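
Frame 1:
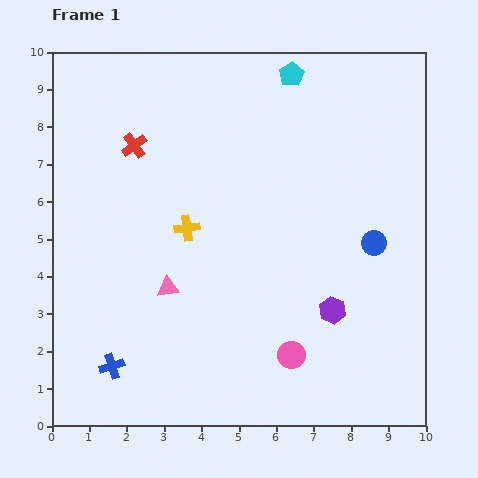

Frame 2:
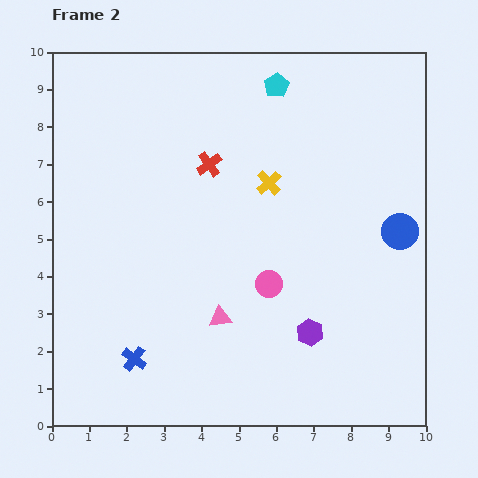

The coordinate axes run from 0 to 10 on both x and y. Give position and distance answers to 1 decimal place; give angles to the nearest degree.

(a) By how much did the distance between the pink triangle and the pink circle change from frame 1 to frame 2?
-2.2

Distance in frame 1: 3.8. Distance in frame 2: 1.6.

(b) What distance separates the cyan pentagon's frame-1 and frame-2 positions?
0.5

The cyan pentagon moved from (6.4, 9.4) to (6.0, 9.1), a distance of √(0.4² + 0.3²) ≈ 0.5.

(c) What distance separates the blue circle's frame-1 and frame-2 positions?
0.8

The blue circle moved from (8.6, 4.9) to (9.3, 5.2), a distance of √(0.7² + 0.3²) ≈ 0.8.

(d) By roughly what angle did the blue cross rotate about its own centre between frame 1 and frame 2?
34° counter-clockwise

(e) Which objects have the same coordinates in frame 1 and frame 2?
none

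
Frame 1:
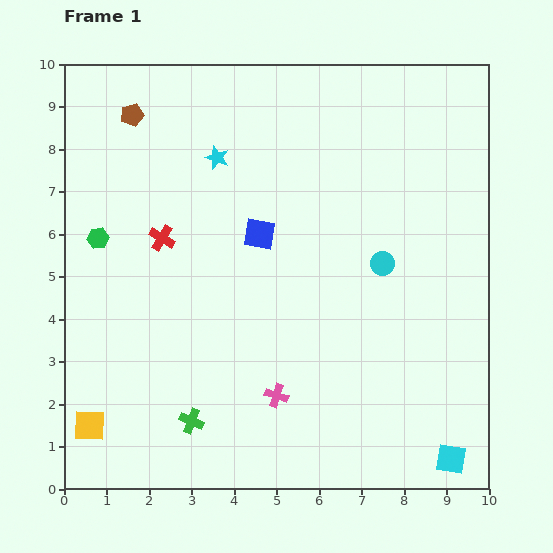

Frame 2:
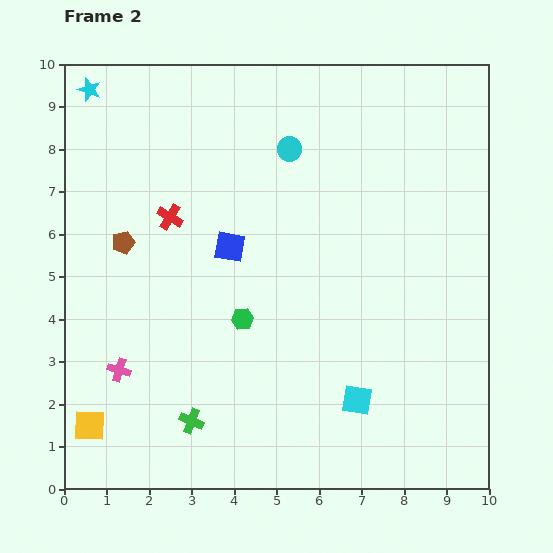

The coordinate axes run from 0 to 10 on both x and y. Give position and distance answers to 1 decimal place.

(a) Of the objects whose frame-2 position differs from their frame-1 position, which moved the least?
the red cross

(moved 0.5)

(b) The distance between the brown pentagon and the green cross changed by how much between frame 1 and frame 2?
-2.8

Distance in frame 1: 7.3. Distance in frame 2: 4.5.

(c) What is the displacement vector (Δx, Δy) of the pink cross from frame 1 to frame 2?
(-3.7, 0.6)

The pink cross was at (5.0, 2.2) in frame 1 and (1.3, 2.8) in frame 2.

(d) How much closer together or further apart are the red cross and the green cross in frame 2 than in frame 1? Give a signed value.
+0.4

Distance in frame 1: 4.4. Distance in frame 2: 4.8.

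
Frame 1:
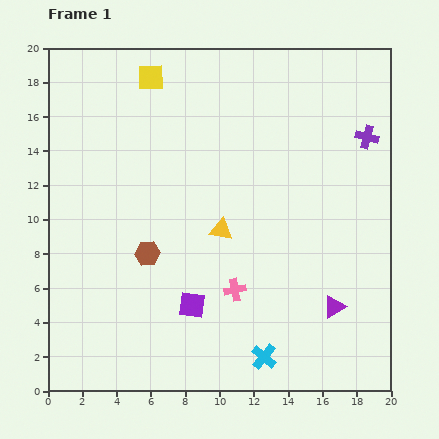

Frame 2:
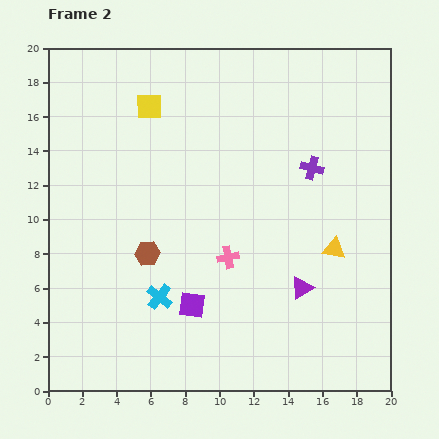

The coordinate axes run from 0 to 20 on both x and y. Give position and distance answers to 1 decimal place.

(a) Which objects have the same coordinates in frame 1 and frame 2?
the purple square, the brown hexagon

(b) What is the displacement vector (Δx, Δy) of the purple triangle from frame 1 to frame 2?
(-1.9, 1.1)

The purple triangle was at (16.7, 4.9) in frame 1 and (14.8, 6.0) in frame 2.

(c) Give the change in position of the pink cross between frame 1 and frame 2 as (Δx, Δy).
(-0.4, 1.9)

The pink cross was at (10.9, 5.9) in frame 1 and (10.5, 7.8) in frame 2.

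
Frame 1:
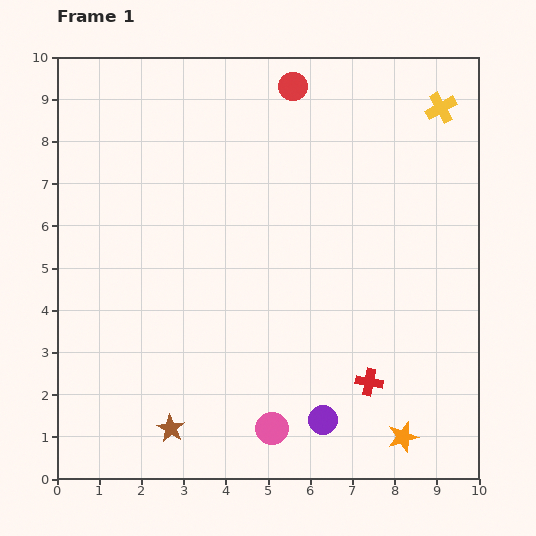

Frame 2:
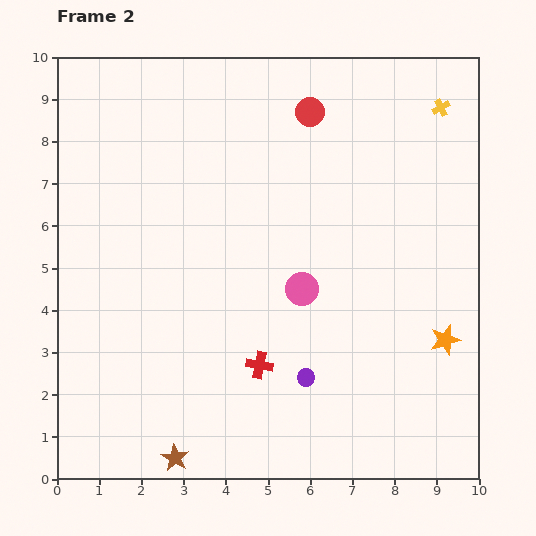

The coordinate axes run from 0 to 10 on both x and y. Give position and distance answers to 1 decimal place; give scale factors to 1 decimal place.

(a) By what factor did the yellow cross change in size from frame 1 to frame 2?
0.6×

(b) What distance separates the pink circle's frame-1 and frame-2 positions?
3.4

The pink circle moved from (5.1, 1.2) to (5.8, 4.5), a distance of √(0.7² + 3.3²) ≈ 3.4.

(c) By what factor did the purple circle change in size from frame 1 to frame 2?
0.6×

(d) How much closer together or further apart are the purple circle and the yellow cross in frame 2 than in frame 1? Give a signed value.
-0.7

Distance in frame 1: 7.9. Distance in frame 2: 7.2.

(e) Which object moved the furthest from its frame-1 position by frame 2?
the pink circle

(moved 3.4; next 2.6)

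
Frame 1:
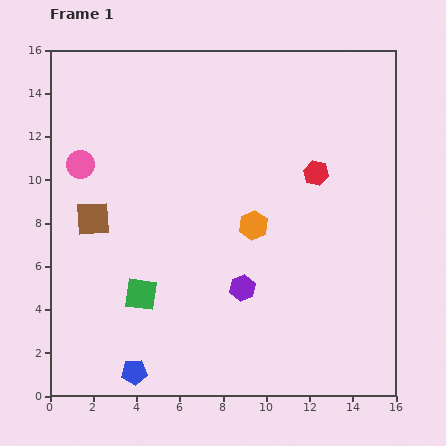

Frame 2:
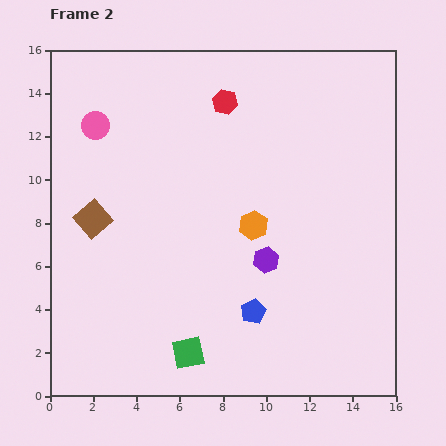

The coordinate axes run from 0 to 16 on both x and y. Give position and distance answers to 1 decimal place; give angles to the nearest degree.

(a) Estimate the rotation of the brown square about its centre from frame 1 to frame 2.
38° counter-clockwise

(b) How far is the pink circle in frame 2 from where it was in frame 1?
1.9

The pink circle moved from (1.4, 10.7) to (2.1, 12.5), a distance of √(0.7² + 1.8²) ≈ 1.9.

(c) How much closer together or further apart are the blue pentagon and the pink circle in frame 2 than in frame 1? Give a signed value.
+1.4

Distance in frame 1: 9.9. Distance in frame 2: 11.3.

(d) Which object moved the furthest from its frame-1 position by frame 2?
the blue pentagon

(moved 6.2; next 5.3)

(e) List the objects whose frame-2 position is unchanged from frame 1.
the brown square, the orange hexagon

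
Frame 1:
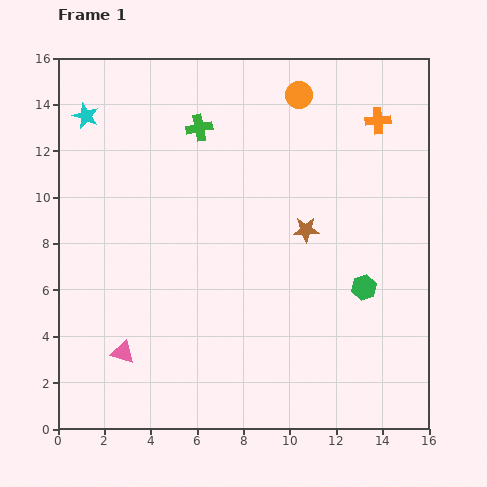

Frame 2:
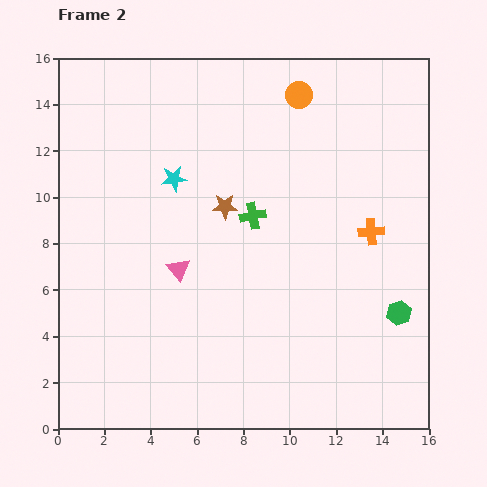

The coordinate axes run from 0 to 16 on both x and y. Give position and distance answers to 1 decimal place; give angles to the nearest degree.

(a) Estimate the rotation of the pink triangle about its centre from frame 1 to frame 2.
34° clockwise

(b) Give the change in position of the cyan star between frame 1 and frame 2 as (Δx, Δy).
(3.8, -2.7)

The cyan star was at (1.2, 13.5) in frame 1 and (5.0, 10.8) in frame 2.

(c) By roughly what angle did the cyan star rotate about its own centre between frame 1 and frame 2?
31° counter-clockwise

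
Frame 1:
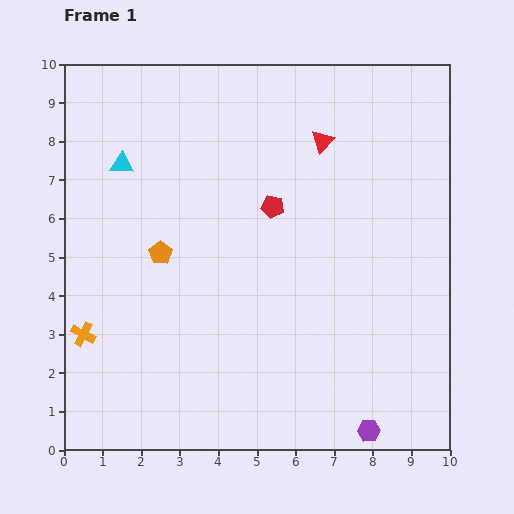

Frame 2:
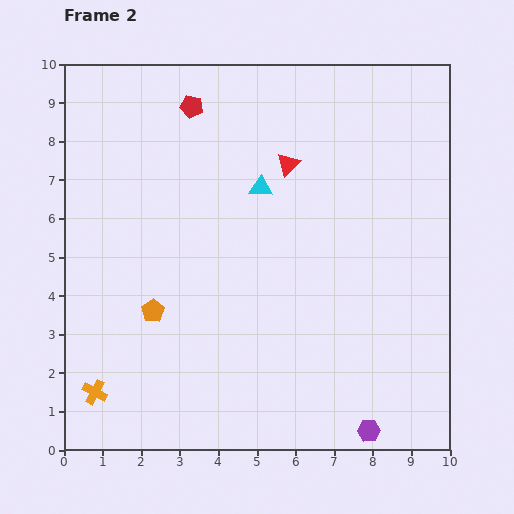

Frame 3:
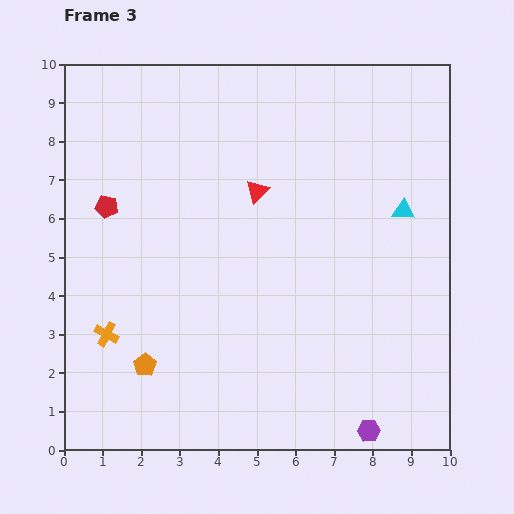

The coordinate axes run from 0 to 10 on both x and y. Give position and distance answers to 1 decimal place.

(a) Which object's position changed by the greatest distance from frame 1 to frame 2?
the cyan triangle

(moved 3.6; next 3.3)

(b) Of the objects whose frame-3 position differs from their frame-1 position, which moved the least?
the orange cross

(moved 0.6)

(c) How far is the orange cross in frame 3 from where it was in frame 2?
1.5

The orange cross moved from (0.8, 1.5) to (1.1, 3.0), a distance of √(0.3² + 1.5²) ≈ 1.5.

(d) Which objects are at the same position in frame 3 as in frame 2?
the purple hexagon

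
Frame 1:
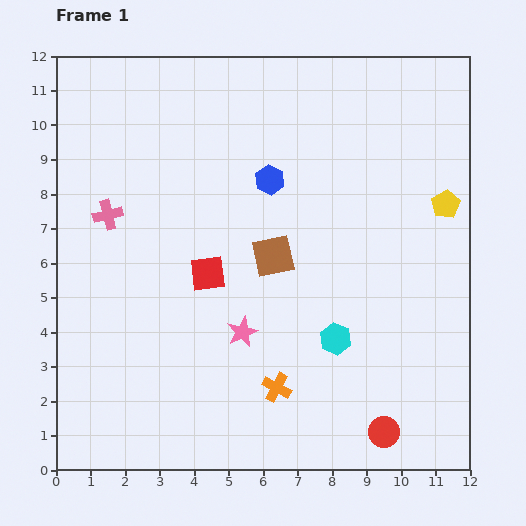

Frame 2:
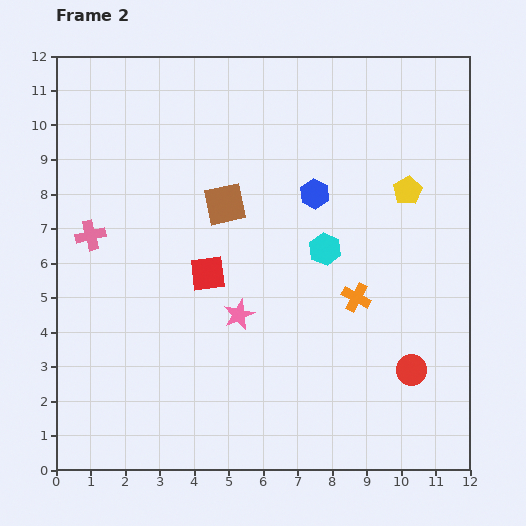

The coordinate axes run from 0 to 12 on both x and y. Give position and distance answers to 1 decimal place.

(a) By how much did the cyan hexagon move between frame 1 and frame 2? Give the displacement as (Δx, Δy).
(-0.3, 2.6)

The cyan hexagon was at (8.1, 3.8) in frame 1 and (7.8, 6.4) in frame 2.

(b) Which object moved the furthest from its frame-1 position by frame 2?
the orange cross

(moved 3.5; next 2.6)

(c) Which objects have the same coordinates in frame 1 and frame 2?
the red square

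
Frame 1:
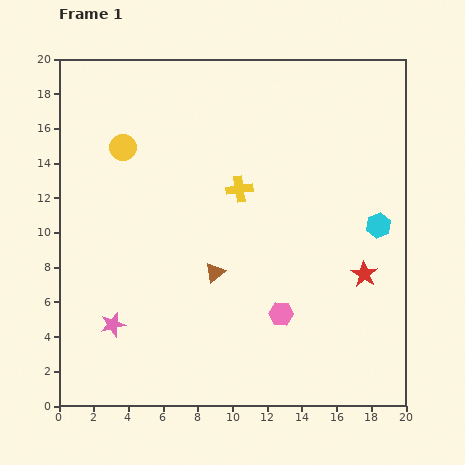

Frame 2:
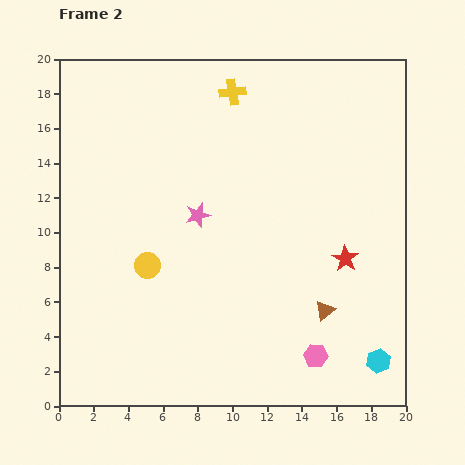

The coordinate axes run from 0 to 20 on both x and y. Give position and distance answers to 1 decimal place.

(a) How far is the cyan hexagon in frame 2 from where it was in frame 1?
7.8

The cyan hexagon moved from (18.4, 10.4) to (18.4, 2.6), a distance of √(0.0² + 7.8²) ≈ 7.8.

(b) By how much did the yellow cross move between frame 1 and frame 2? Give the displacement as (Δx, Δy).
(-0.4, 5.6)

The yellow cross was at (10.4, 12.5) in frame 1 and (10.0, 18.1) in frame 2.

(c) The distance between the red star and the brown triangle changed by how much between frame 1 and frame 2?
-5.4

Distance in frame 1: 8.6. Distance in frame 2: 3.2.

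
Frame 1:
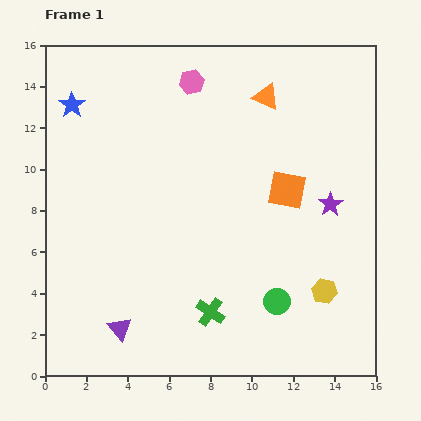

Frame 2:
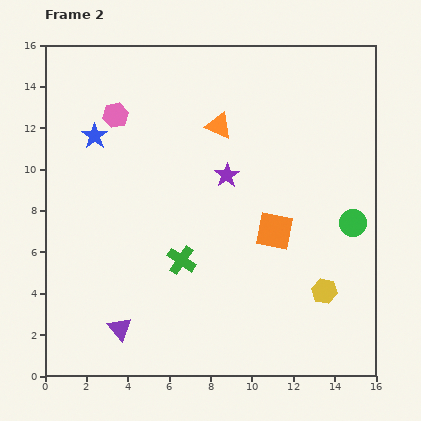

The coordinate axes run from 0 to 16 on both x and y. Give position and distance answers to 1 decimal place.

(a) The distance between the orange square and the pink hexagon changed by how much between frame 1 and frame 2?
+2.6

Distance in frame 1: 6.9. Distance in frame 2: 9.5.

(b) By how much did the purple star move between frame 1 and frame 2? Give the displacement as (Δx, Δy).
(-5.0, 1.4)

The purple star was at (13.8, 8.3) in frame 1 and (8.8, 9.7) in frame 2.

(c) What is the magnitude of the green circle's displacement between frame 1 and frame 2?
5.3

The green circle moved from (11.2, 3.6) to (14.9, 7.4), a distance of √(3.7² + 3.8²) ≈ 5.3.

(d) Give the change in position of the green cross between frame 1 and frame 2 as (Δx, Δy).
(-1.4, 2.5)

The green cross was at (8.0, 3.1) in frame 1 and (6.6, 5.6) in frame 2.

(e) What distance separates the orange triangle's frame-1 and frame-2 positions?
2.7

The orange triangle moved from (10.7, 13.5) to (8.4, 12.1), a distance of √(2.3² + 1.4²) ≈ 2.7.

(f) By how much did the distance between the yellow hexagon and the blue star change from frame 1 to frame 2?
-1.8

Distance in frame 1: 15.2. Distance in frame 2: 13.4.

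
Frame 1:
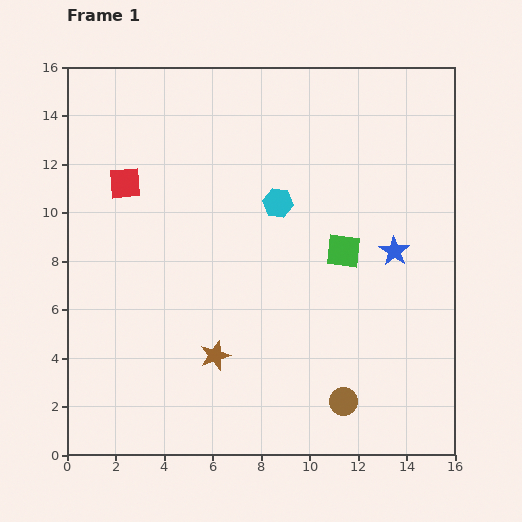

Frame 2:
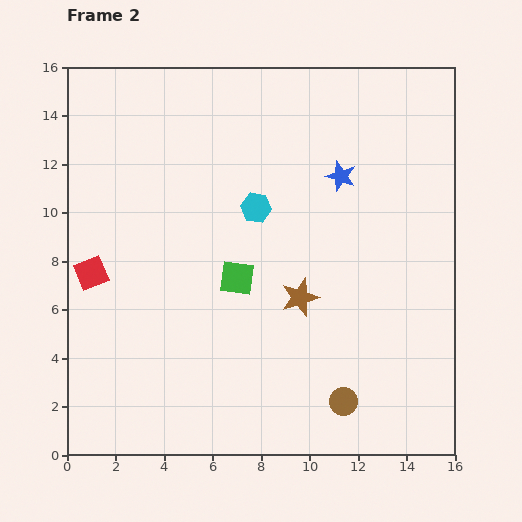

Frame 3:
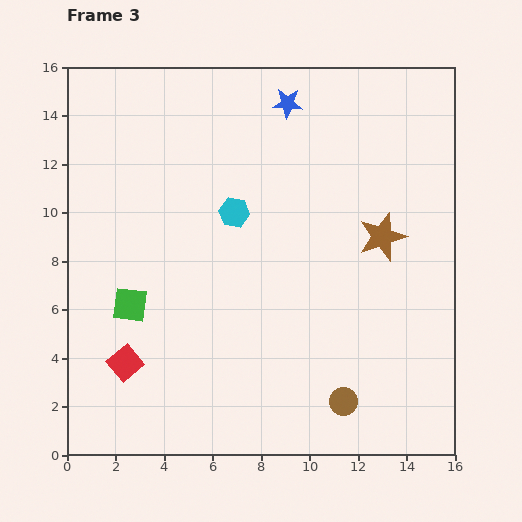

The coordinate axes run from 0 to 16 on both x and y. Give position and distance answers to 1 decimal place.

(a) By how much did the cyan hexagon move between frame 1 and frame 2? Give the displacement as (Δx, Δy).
(-0.9, -0.2)

The cyan hexagon was at (8.7, 10.4) in frame 1 and (7.8, 10.2) in frame 2.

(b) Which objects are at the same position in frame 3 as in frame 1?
the brown circle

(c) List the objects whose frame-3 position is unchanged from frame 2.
the brown circle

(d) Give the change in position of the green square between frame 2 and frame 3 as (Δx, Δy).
(-4.4, -1.1)

The green square was at (7.0, 7.3) in frame 2 and (2.6, 6.2) in frame 3.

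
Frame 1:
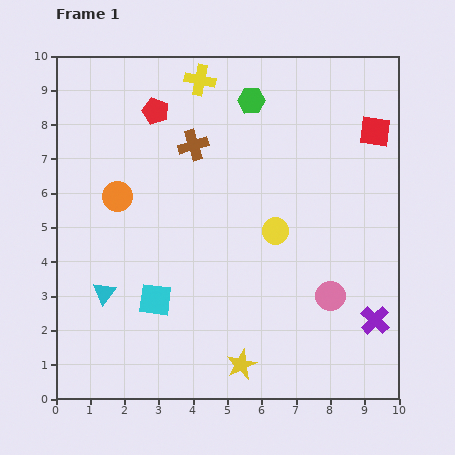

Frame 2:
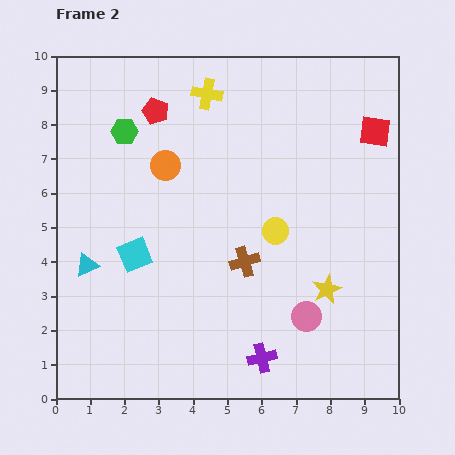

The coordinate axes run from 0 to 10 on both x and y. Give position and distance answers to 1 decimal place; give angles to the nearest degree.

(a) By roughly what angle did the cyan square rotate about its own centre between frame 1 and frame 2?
30° counter-clockwise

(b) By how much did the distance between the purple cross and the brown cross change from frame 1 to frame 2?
-4.6

Distance in frame 1: 7.4. Distance in frame 2: 2.8.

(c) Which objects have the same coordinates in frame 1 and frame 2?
the yellow circle, the red pentagon, the red square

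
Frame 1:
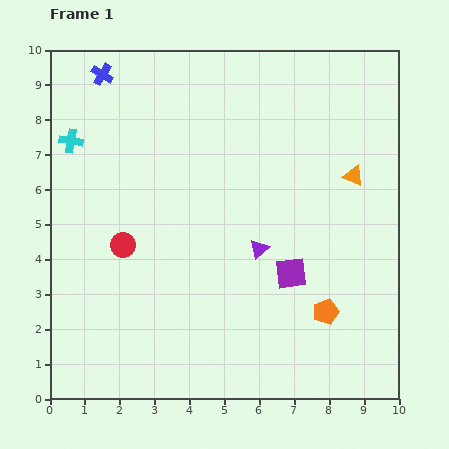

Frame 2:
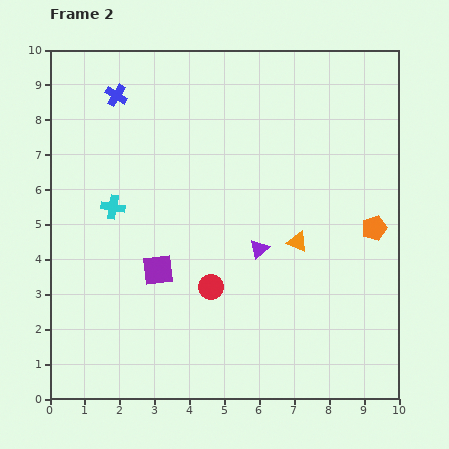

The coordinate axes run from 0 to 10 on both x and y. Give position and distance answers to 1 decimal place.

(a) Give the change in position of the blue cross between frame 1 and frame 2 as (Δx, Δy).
(0.4, -0.6)

The blue cross was at (1.5, 9.3) in frame 1 and (1.9, 8.7) in frame 2.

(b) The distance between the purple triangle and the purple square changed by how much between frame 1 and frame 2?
+1.9

Distance in frame 1: 1.1. Distance in frame 2: 3.0.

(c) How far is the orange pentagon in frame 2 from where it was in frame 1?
2.8

The orange pentagon moved from (7.9, 2.5) to (9.3, 4.9), a distance of √(1.4² + 2.4²) ≈ 2.8.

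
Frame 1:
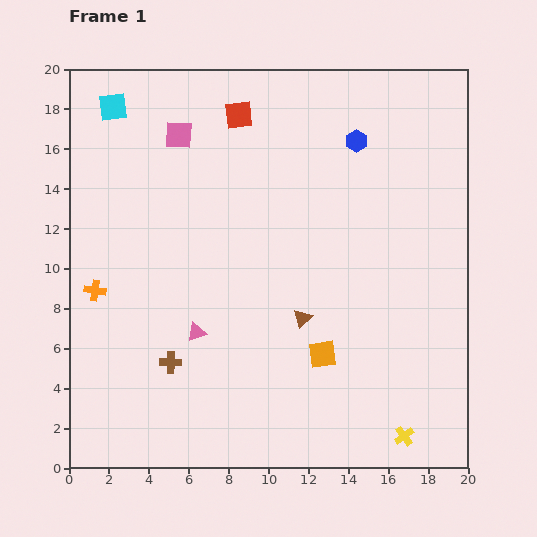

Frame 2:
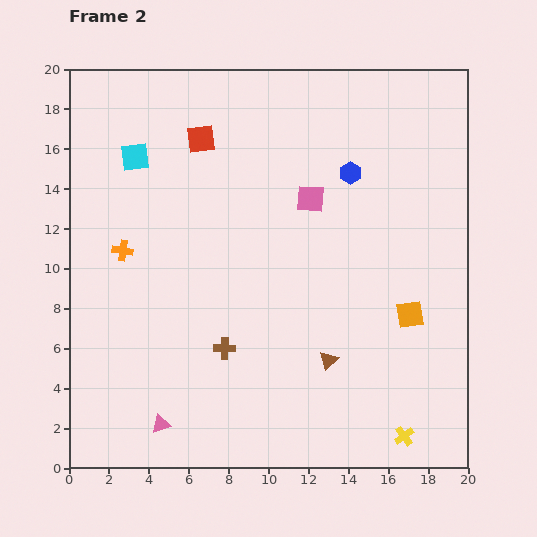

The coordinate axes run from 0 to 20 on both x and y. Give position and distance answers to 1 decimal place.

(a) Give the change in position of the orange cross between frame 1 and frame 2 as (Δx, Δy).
(1.4, 2.0)

The orange cross was at (1.3, 8.9) in frame 1 and (2.7, 10.9) in frame 2.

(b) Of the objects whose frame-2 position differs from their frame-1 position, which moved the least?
the blue hexagon

(moved 1.6)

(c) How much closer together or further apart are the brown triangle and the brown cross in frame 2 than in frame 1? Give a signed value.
-1.8

Distance in frame 1: 7.0. Distance in frame 2: 5.2.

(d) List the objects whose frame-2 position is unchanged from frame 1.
the yellow cross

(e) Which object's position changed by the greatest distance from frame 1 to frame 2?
the pink square

(moved 7.3; next 4.9)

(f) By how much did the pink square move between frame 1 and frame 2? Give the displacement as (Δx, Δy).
(6.6, -3.2)

The pink square was at (5.5, 16.7) in frame 1 and (12.1, 13.5) in frame 2.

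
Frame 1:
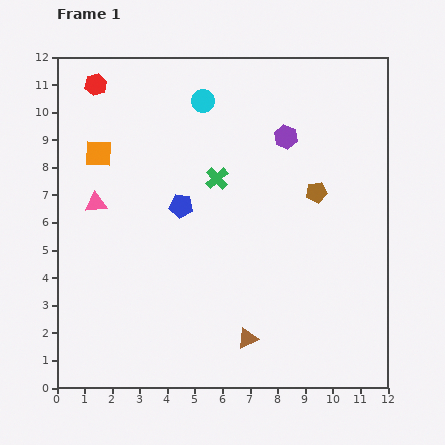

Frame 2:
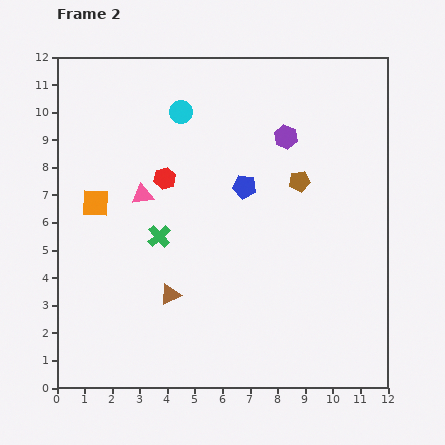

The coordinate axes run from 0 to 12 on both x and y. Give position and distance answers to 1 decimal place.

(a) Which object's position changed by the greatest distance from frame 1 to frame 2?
the red hexagon

(moved 4.2; next 3.2)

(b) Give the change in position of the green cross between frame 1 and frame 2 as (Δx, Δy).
(-2.1, -2.1)

The green cross was at (5.8, 7.6) in frame 1 and (3.7, 5.5) in frame 2.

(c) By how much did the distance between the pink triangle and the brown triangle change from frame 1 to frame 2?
-3.7

Distance in frame 1: 7.4. Distance in frame 2: 3.7.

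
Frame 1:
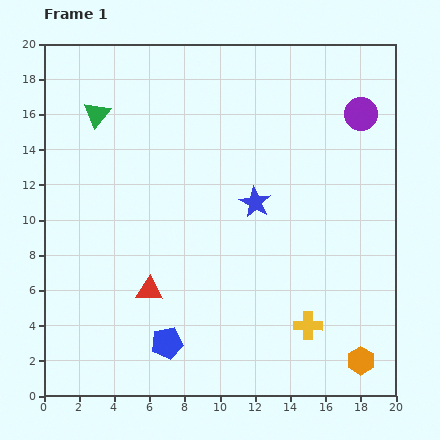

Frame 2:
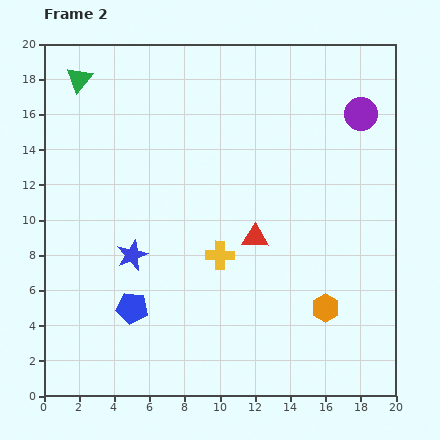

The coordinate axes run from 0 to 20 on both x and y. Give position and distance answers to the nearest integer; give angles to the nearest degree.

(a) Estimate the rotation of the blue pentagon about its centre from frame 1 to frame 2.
18° clockwise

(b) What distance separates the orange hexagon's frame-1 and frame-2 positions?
4

The orange hexagon moved from (18, 2) to (16, 5), a distance of √(2² + 3²) ≈ 4.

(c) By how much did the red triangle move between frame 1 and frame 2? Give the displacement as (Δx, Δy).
(6, 3)

The red triangle was at (6, 6) in frame 1 and (12, 9) in frame 2.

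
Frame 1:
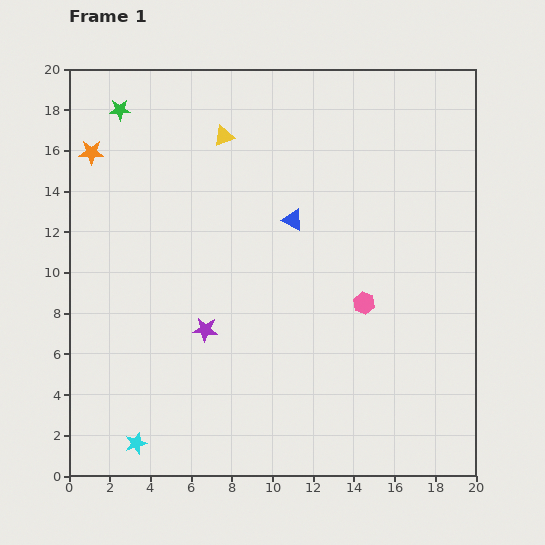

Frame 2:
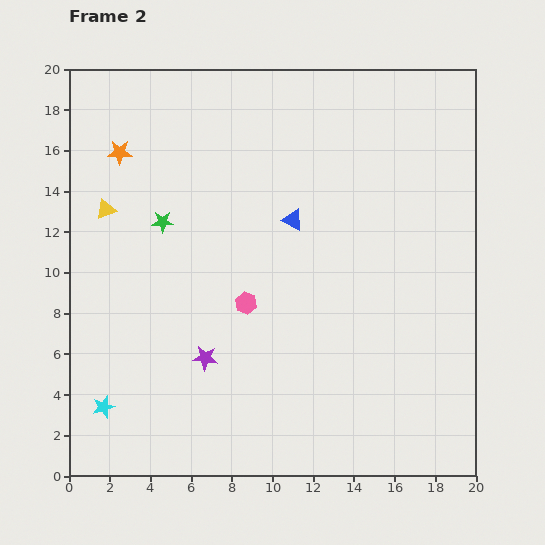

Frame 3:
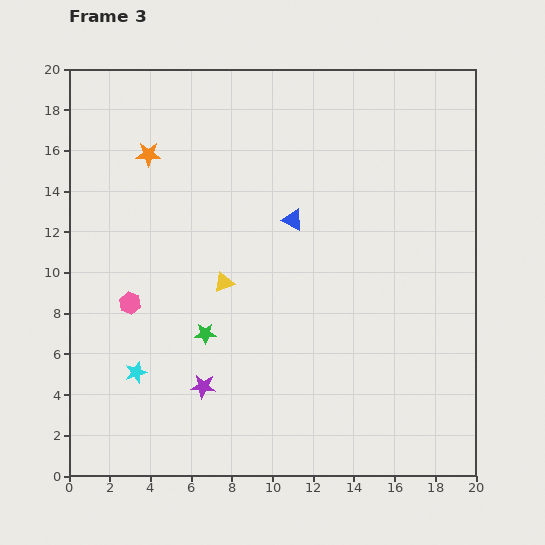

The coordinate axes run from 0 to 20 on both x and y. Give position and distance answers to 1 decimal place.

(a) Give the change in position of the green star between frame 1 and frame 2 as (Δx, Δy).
(2.1, -5.5)

The green star was at (2.5, 18.0) in frame 1 and (4.6, 12.5) in frame 2.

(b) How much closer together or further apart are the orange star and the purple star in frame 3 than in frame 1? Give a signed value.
+1.4

Distance in frame 1: 10.3. Distance in frame 3: 11.7.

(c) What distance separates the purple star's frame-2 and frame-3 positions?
1.4

The purple star moved from (6.7, 5.8) to (6.6, 4.4), a distance of √(0.1² + 1.4²) ≈ 1.4.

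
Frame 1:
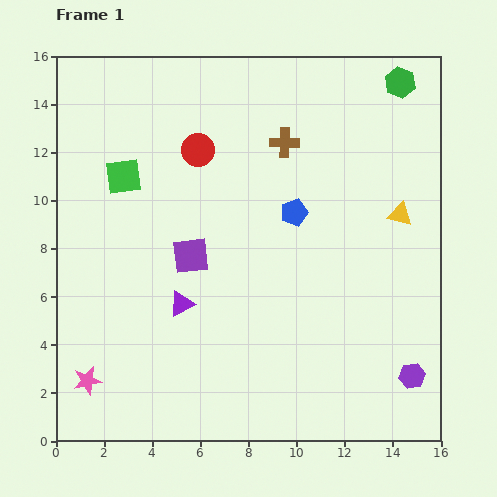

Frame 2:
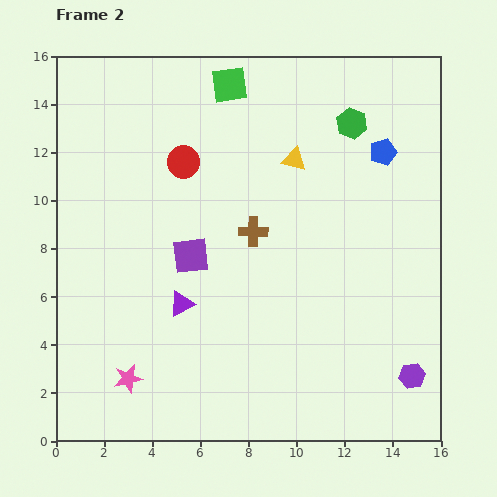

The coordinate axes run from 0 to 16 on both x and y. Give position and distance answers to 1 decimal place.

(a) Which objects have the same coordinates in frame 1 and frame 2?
the purple square, the purple triangle, the purple hexagon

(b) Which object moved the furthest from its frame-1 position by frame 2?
the green square

(moved 5.8; next 5.0)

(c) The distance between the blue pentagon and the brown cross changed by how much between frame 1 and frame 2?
+3.4

Distance in frame 1: 2.9. Distance in frame 2: 6.3.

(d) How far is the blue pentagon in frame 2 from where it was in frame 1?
4.5

The blue pentagon moved from (9.9, 9.5) to (13.6, 12.0), a distance of √(3.7² + 2.5²) ≈ 4.5.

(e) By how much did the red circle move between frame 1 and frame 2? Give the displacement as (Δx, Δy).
(-0.6, -0.5)

The red circle was at (5.9, 12.1) in frame 1 and (5.3, 11.6) in frame 2.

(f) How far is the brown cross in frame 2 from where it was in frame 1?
3.9

The brown cross moved from (9.5, 12.4) to (8.2, 8.7), a distance of √(1.3² + 3.7²) ≈ 3.9.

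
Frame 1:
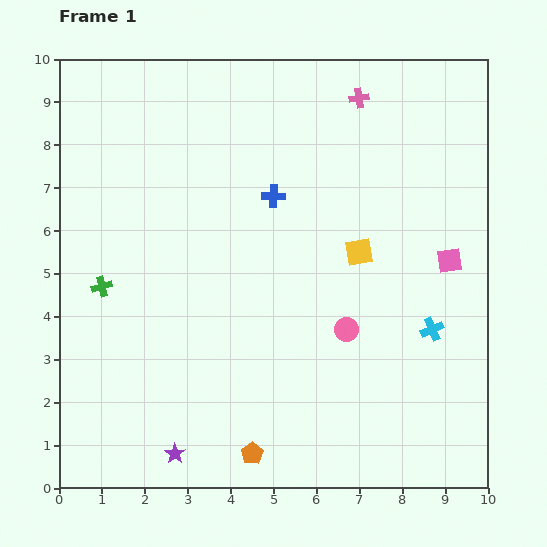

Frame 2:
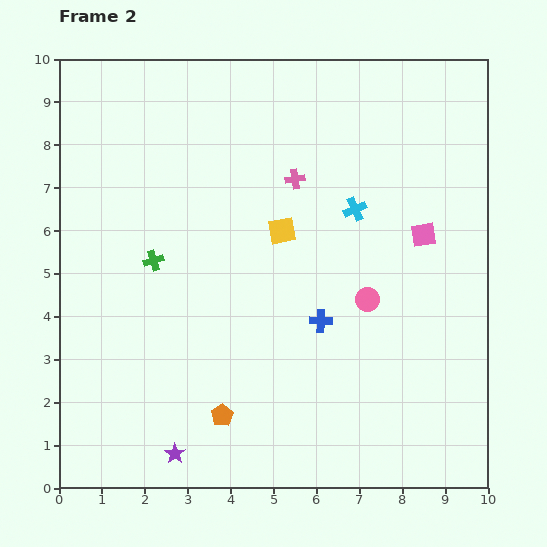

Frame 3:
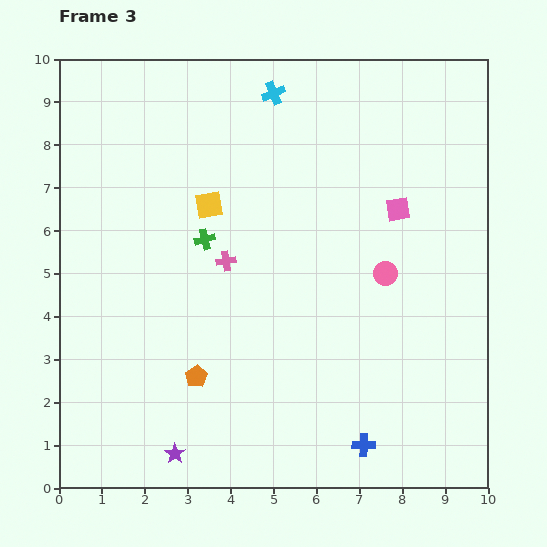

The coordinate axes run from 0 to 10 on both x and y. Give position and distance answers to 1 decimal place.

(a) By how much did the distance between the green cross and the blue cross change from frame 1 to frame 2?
-0.4

Distance in frame 1: 4.5. Distance in frame 2: 4.1.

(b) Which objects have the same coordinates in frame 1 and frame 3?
the purple star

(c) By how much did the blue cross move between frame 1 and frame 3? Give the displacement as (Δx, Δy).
(2.1, -5.8)

The blue cross was at (5.0, 6.8) in frame 1 and (7.1, 1.0) in frame 3.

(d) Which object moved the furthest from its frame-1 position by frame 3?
the cyan cross

(moved 6.6; next 6.2)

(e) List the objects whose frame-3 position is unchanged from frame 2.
the purple star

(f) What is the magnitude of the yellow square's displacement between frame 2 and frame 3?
1.8

The yellow square moved from (5.2, 6.0) to (3.5, 6.6), a distance of √(1.7² + 0.6²) ≈ 1.8.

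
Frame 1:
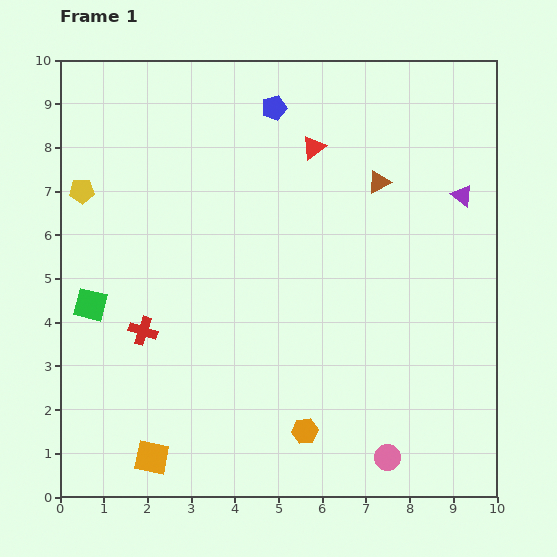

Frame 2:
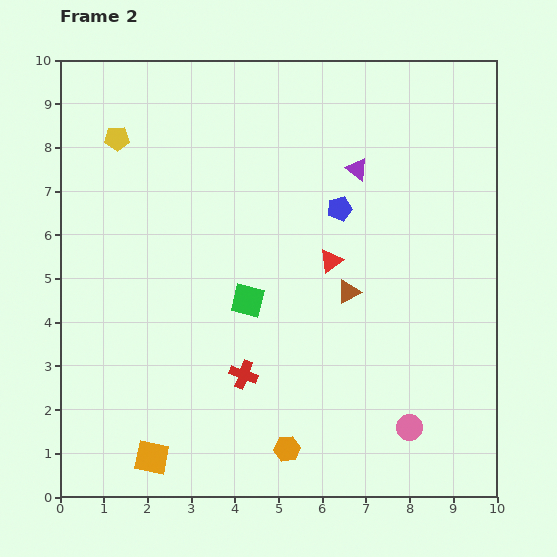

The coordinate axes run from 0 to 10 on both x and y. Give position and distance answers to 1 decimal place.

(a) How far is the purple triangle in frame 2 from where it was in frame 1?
2.5

The purple triangle moved from (9.2, 6.9) to (6.8, 7.5), a distance of √(2.4² + 0.6²) ≈ 2.5.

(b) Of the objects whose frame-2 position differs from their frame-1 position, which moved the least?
the orange hexagon

(moved 0.6)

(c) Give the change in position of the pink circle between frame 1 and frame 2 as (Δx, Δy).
(0.5, 0.7)

The pink circle was at (7.5, 0.9) in frame 1 and (8.0, 1.6) in frame 2.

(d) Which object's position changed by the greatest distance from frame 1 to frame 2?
the green square

(moved 3.6; next 2.7)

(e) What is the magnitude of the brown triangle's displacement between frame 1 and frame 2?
2.6

The brown triangle moved from (7.3, 7.2) to (6.6, 4.7), a distance of √(0.7² + 2.5²) ≈ 2.6.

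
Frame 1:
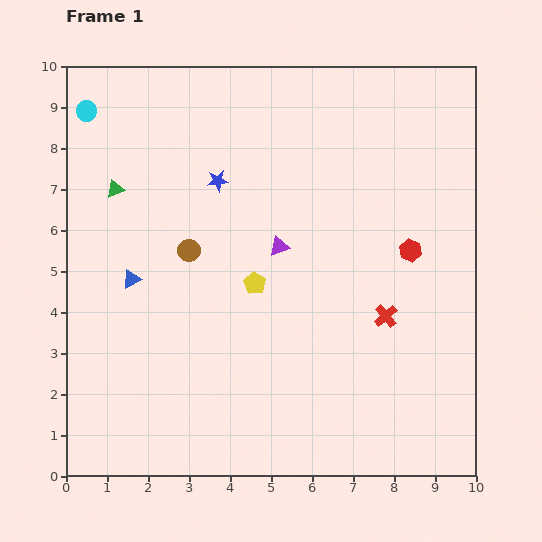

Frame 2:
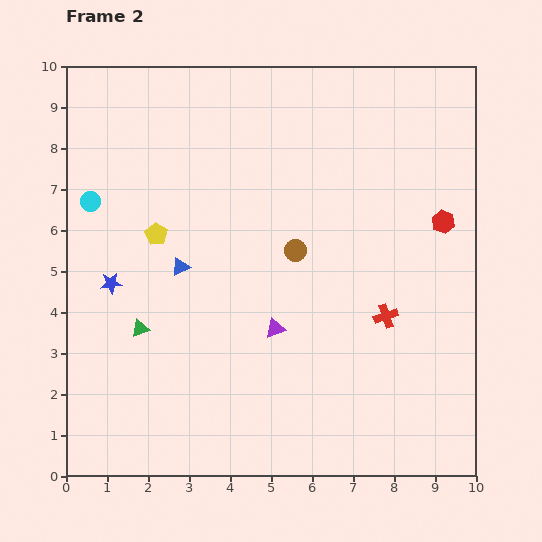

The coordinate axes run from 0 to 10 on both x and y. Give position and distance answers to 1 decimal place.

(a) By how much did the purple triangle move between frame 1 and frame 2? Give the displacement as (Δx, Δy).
(-0.1, -2.0)

The purple triangle was at (5.2, 5.6) in frame 1 and (5.1, 3.6) in frame 2.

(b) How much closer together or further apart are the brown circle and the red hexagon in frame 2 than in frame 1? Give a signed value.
-1.7

Distance in frame 1: 5.4. Distance in frame 2: 3.7.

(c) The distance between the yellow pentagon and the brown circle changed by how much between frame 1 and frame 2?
+1.6

Distance in frame 1: 1.8. Distance in frame 2: 3.4.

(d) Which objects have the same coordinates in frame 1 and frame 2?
the red cross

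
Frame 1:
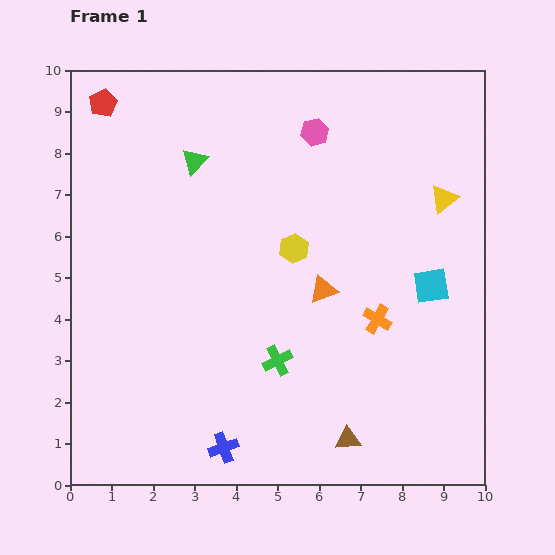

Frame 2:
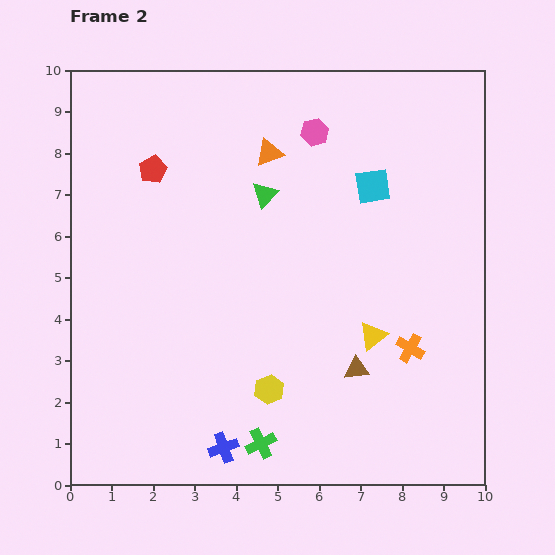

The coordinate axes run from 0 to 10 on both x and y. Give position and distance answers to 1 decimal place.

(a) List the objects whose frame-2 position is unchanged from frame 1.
the blue cross, the pink hexagon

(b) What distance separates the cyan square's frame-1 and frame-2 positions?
2.8

The cyan square moved from (8.7, 4.8) to (7.3, 7.2), a distance of √(1.4² + 2.4²) ≈ 2.8.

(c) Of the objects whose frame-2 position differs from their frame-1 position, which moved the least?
the orange cross

(moved 1.1)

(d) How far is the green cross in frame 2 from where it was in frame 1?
2.0

The green cross moved from (5.0, 3.0) to (4.6, 1.0), a distance of √(0.4² + 2.0²) ≈ 2.0.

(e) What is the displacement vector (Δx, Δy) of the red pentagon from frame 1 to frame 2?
(1.2, -1.6)

The red pentagon was at (0.8, 9.2) in frame 1 and (2.0, 7.6) in frame 2.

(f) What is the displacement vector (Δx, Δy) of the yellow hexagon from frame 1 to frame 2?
(-0.6, -3.4)

The yellow hexagon was at (5.4, 5.7) in frame 1 and (4.8, 2.3) in frame 2.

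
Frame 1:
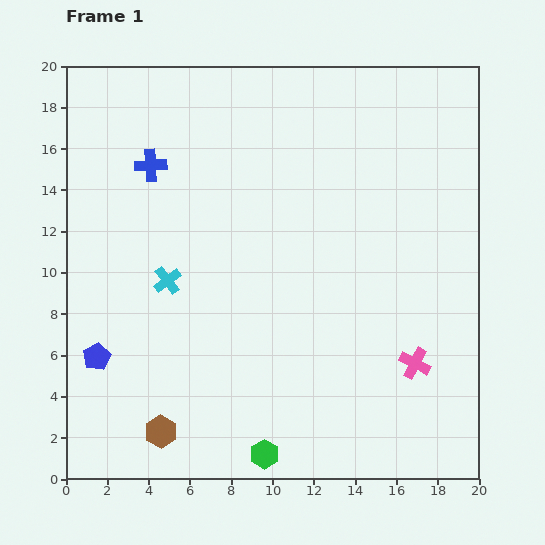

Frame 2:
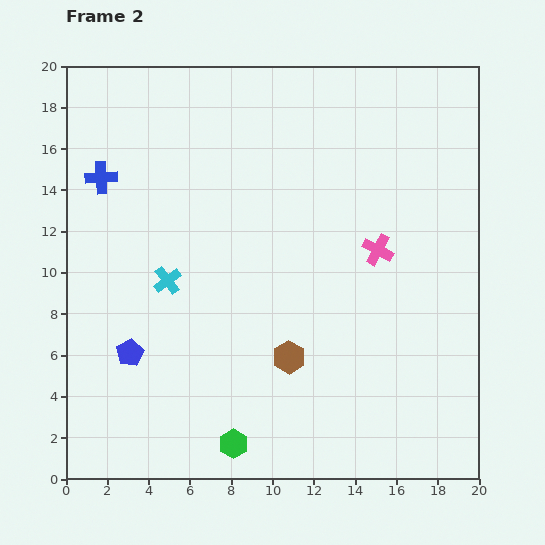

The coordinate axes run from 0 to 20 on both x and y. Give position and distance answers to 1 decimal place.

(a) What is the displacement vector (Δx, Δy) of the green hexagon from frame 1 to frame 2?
(-1.5, 0.5)

The green hexagon was at (9.6, 1.2) in frame 1 and (8.1, 1.7) in frame 2.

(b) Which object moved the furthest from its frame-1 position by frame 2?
the brown hexagon

(moved 7.2; next 5.8)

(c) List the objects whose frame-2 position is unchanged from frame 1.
the cyan cross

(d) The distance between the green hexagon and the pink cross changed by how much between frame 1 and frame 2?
+3.2

Distance in frame 1: 8.5. Distance in frame 2: 11.7.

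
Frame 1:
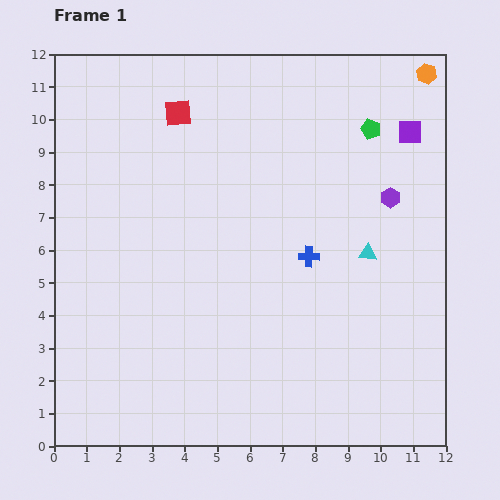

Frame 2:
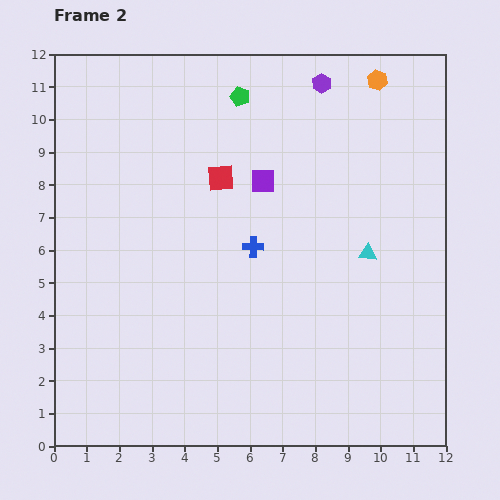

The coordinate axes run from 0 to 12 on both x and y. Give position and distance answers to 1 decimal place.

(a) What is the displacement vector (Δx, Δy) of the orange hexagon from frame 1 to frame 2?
(-1.5, -0.2)

The orange hexagon was at (11.4, 11.4) in frame 1 and (9.9, 11.2) in frame 2.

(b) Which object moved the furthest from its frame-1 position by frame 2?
the purple square

(moved 4.7; next 4.1)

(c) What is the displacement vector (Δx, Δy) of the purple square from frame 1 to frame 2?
(-4.5, -1.5)

The purple square was at (10.9, 9.6) in frame 1 and (6.4, 8.1) in frame 2.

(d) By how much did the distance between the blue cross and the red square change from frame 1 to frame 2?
-3.6

Distance in frame 1: 5.9. Distance in frame 2: 2.3.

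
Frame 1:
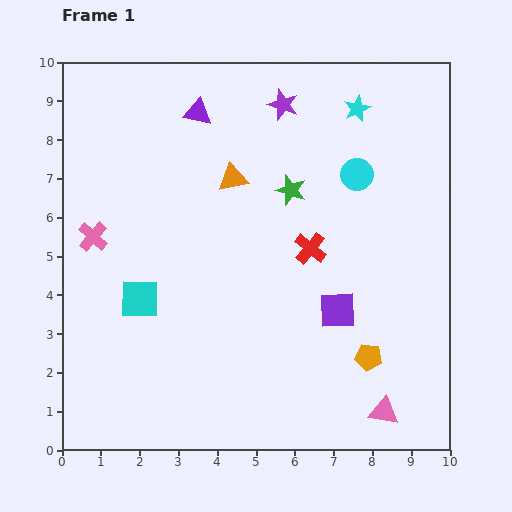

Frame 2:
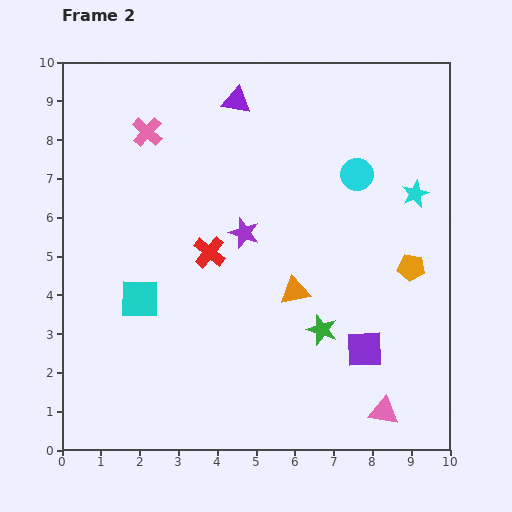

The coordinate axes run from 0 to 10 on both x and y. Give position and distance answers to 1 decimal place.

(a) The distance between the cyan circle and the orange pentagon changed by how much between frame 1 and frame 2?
-1.9

Distance in frame 1: 4.7. Distance in frame 2: 2.8.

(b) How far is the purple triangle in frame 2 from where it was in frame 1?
1.0

The purple triangle moved from (3.5, 8.7) to (4.5, 9.0), a distance of √(1.0² + 0.3²) ≈ 1.0.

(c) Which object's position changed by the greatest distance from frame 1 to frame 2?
the green star

(moved 3.7; next 3.4)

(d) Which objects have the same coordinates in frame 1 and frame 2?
the cyan square, the pink triangle, the cyan circle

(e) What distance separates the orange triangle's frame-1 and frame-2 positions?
3.3

The orange triangle moved from (4.4, 7.0) to (6.0, 4.1), a distance of √(1.6² + 2.9²) ≈ 3.3.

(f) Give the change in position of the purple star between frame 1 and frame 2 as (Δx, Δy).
(-1.0, -3.3)

The purple star was at (5.7, 8.9) in frame 1 and (4.7, 5.6) in frame 2.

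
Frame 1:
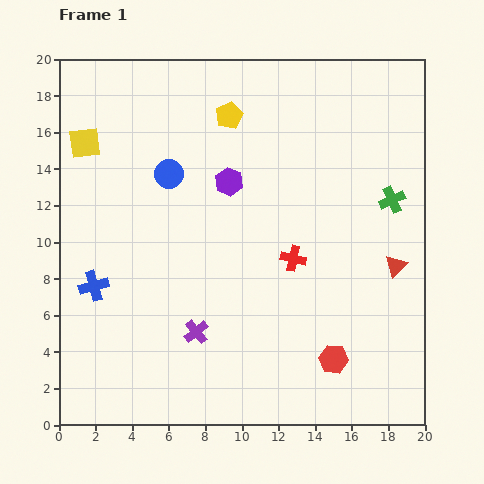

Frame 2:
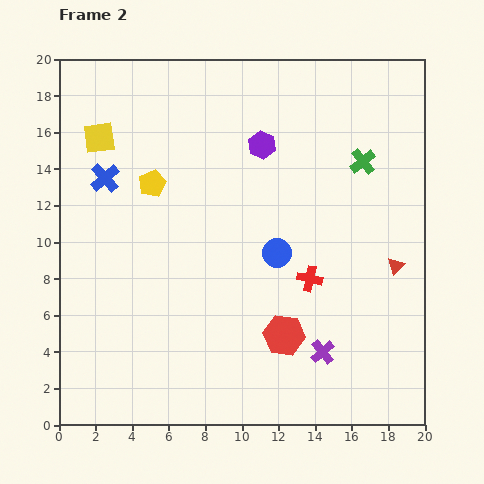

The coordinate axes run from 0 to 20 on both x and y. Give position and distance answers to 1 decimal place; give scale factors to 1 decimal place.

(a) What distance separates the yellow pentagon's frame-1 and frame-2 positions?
5.6

The yellow pentagon moved from (9.3, 16.9) to (5.1, 13.2), a distance of √(4.2² + 3.7²) ≈ 5.6.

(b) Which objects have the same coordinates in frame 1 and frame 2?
the red triangle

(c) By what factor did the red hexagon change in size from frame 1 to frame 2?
1.4×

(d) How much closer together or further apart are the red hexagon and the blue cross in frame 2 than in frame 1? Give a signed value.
-0.7

Distance in frame 1: 13.7. Distance in frame 2: 13.0.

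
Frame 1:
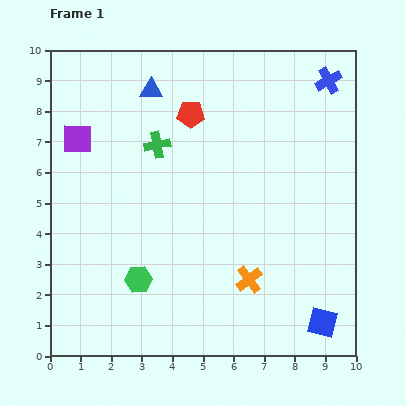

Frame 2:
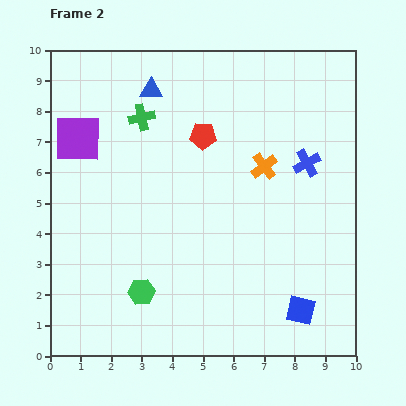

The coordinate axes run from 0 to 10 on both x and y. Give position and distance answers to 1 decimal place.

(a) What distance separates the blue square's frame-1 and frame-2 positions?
0.8

The blue square moved from (8.9, 1.1) to (8.2, 1.5), a distance of √(0.7² + 0.4²) ≈ 0.8.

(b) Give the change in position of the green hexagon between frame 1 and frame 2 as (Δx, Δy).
(0.1, -0.4)

The green hexagon was at (2.9, 2.5) in frame 1 and (3.0, 2.1) in frame 2.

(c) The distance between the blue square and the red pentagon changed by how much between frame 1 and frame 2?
-1.5

Distance in frame 1: 8.0. Distance in frame 2: 6.5.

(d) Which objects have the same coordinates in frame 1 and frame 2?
the purple square, the blue triangle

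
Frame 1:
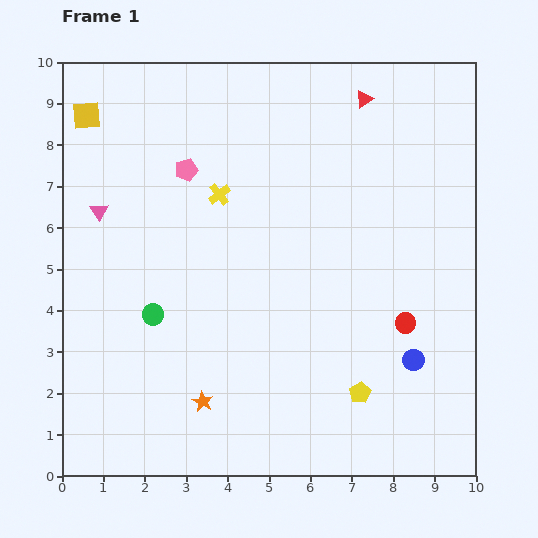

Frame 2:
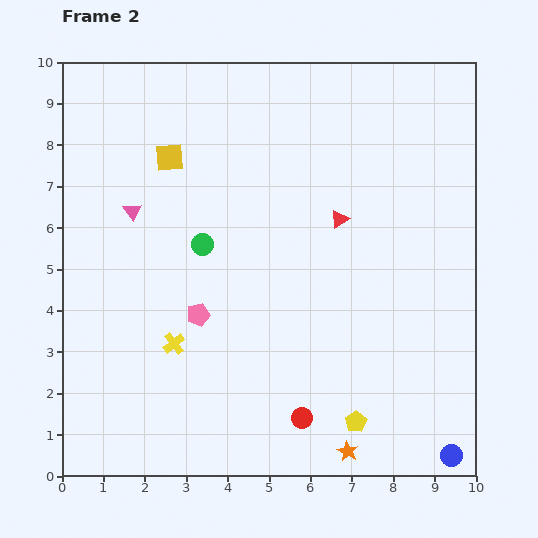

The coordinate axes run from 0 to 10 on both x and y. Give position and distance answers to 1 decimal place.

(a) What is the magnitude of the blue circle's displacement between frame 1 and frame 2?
2.5

The blue circle moved from (8.5, 2.8) to (9.4, 0.5), a distance of √(0.9² + 2.3²) ≈ 2.5.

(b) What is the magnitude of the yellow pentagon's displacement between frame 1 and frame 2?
0.7

The yellow pentagon moved from (7.2, 2.0) to (7.1, 1.3), a distance of √(0.1² + 0.7²) ≈ 0.7.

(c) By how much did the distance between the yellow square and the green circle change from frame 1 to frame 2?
-2.9

Distance in frame 1: 5.1. Distance in frame 2: 2.2.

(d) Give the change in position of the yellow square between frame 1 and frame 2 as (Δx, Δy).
(2.0, -1.0)

The yellow square was at (0.6, 8.7) in frame 1 and (2.6, 7.7) in frame 2.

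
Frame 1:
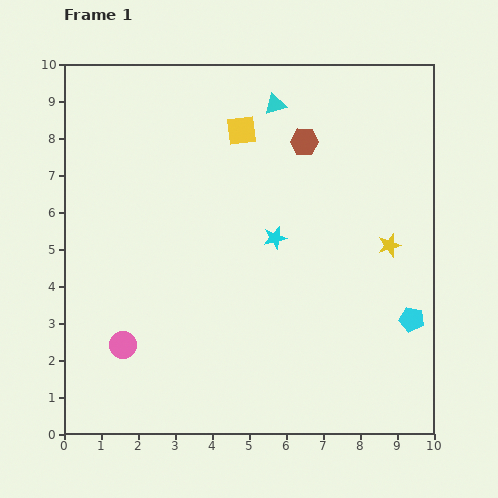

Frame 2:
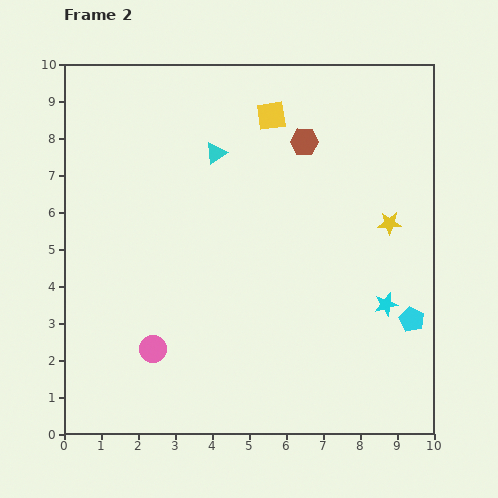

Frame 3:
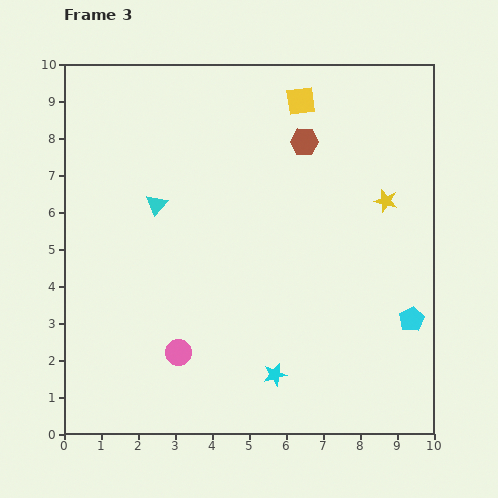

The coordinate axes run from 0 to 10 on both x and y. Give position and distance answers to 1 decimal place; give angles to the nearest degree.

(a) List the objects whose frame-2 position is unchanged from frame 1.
the cyan pentagon, the brown hexagon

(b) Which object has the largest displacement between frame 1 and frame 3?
the cyan triangle

(moved 4.2; next 3.7)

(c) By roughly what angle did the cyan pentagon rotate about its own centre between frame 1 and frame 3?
31° clockwise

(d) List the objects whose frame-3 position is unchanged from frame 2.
the cyan pentagon, the brown hexagon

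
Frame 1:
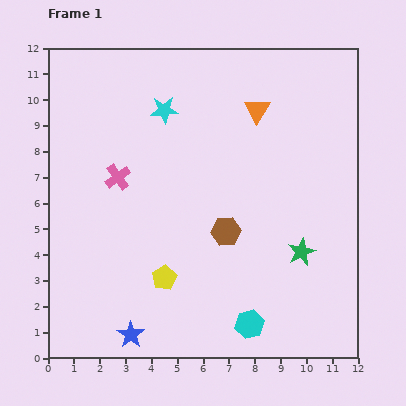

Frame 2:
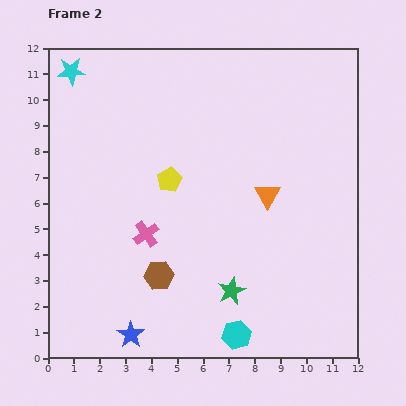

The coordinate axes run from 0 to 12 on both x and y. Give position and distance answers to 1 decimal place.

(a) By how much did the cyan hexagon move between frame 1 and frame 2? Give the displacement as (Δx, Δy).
(-0.5, -0.4)

The cyan hexagon was at (7.8, 1.3) in frame 1 and (7.3, 0.9) in frame 2.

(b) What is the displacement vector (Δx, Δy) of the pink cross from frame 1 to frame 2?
(1.1, -2.2)

The pink cross was at (2.7, 7.0) in frame 1 and (3.8, 4.8) in frame 2.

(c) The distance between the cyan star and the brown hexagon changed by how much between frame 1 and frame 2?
+3.3

Distance in frame 1: 5.3. Distance in frame 2: 8.6.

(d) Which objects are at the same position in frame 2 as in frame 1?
the blue star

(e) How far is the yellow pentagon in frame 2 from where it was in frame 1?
3.8

The yellow pentagon moved from (4.5, 3.1) to (4.7, 6.9), a distance of √(0.2² + 3.8²) ≈ 3.8.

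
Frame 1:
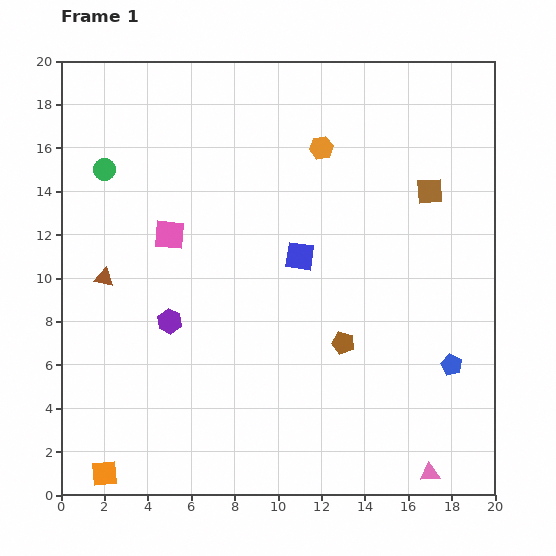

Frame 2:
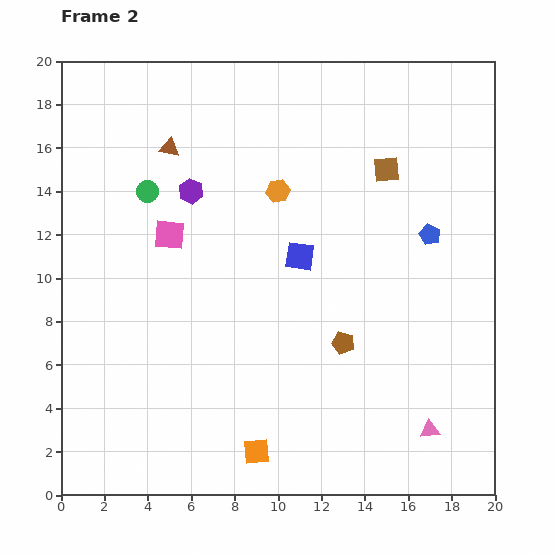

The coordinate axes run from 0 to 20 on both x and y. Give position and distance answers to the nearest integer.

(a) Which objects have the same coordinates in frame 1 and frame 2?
the blue square, the pink square, the brown pentagon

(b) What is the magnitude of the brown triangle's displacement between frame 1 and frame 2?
7

The brown triangle moved from (2, 10) to (5, 16), a distance of √(3² + 6²) ≈ 7.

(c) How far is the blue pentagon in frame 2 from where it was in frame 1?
6

The blue pentagon moved from (18, 6) to (17, 12), a distance of √(1² + 6²) ≈ 6.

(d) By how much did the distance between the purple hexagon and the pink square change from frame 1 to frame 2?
-2

Distance in frame 1: 4. Distance in frame 2: 2.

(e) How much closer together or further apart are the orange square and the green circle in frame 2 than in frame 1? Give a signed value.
-1

Distance in frame 1: 14. Distance in frame 2: 13.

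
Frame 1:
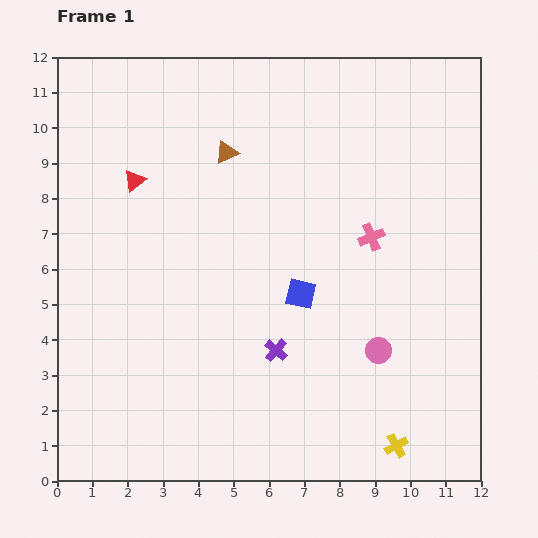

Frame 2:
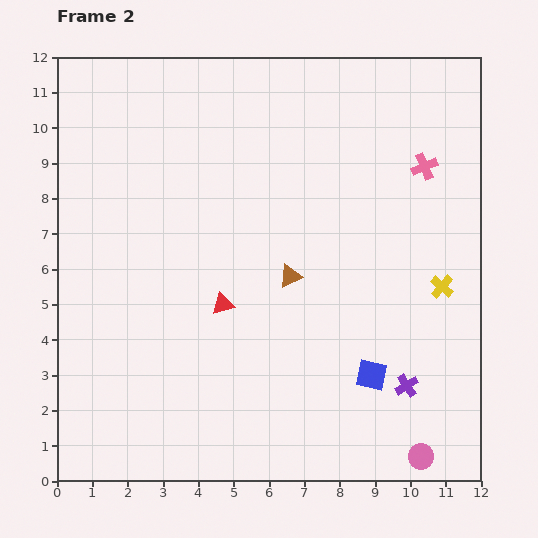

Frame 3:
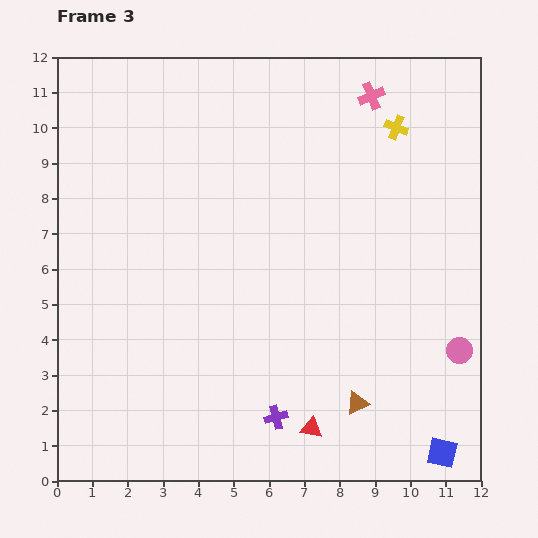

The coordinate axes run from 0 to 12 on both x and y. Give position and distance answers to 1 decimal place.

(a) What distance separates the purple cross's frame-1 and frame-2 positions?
3.8

The purple cross moved from (6.2, 3.7) to (9.9, 2.7), a distance of √(3.7² + 1.0²) ≈ 3.8.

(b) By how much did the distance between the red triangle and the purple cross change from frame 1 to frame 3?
-5.2

Distance in frame 1: 6.2. Distance in frame 3: 1.0.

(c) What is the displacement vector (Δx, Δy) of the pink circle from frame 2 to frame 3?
(1.1, 3.0)

The pink circle was at (10.3, 0.7) in frame 2 and (11.4, 3.7) in frame 3.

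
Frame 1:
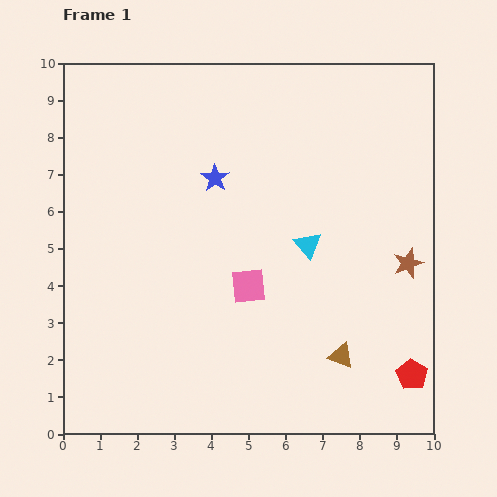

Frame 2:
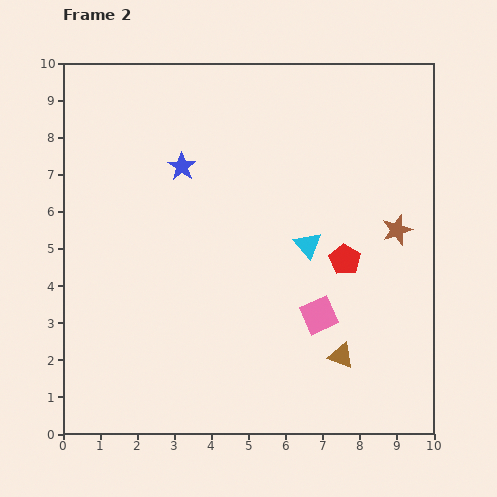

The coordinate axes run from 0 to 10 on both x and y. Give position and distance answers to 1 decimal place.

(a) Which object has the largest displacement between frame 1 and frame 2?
the red pentagon

(moved 3.6; next 2.1)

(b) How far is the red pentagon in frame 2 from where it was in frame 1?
3.6

The red pentagon moved from (9.4, 1.6) to (7.6, 4.7), a distance of √(1.8² + 3.1²) ≈ 3.6.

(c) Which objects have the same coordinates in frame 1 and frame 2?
the brown triangle, the cyan triangle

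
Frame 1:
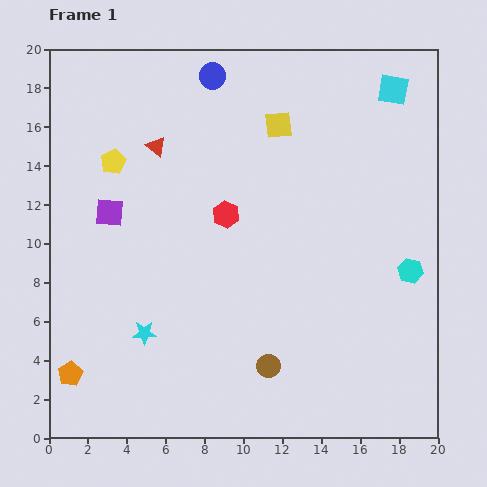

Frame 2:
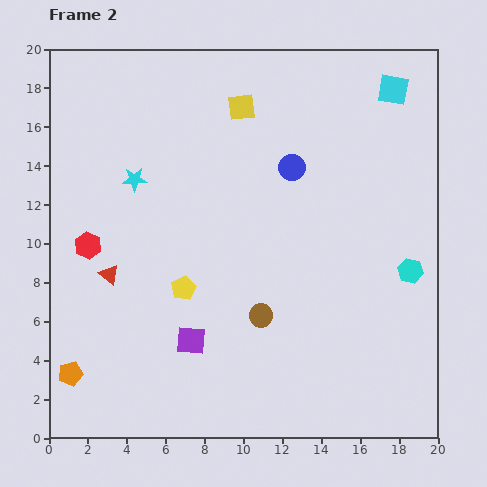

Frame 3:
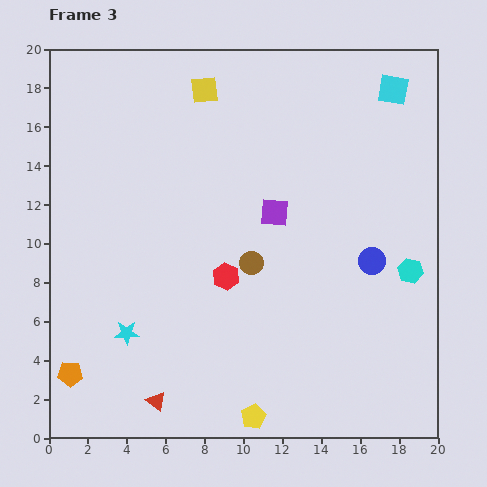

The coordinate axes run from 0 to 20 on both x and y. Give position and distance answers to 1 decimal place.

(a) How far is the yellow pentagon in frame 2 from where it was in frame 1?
7.4

The yellow pentagon moved from (3.3, 14.2) to (6.9, 7.7), a distance of √(3.6² + 6.5²) ≈ 7.4.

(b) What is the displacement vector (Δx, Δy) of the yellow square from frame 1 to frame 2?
(-1.9, 0.9)

The yellow square was at (11.8, 16.1) in frame 1 and (9.9, 17.0) in frame 2.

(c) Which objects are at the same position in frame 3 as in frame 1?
the cyan square, the orange pentagon, the cyan hexagon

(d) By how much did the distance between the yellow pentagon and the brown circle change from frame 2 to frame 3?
+3.7

Distance in frame 2: 4.2. Distance in frame 3: 7.9.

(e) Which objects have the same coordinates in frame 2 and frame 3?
the cyan square, the orange pentagon, the cyan hexagon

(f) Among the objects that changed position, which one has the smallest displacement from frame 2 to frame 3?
the yellow square

(moved 2.1)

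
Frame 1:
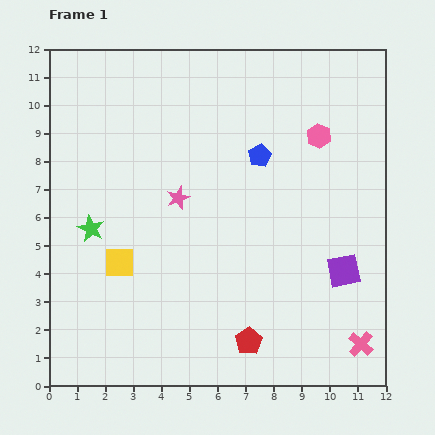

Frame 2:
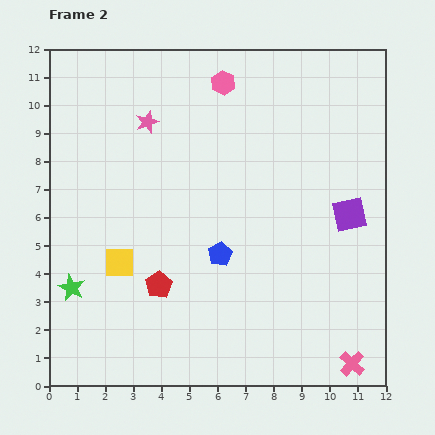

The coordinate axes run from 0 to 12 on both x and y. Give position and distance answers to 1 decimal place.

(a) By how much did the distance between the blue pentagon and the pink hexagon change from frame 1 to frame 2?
+3.9

Distance in frame 1: 2.2. Distance in frame 2: 6.1.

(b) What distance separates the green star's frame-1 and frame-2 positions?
2.2

The green star moved from (1.5, 5.6) to (0.8, 3.5), a distance of √(0.7² + 2.1²) ≈ 2.2.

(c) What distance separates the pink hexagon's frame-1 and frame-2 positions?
3.9

The pink hexagon moved from (9.6, 8.9) to (6.2, 10.8), a distance of √(3.4² + 1.9²) ≈ 3.9.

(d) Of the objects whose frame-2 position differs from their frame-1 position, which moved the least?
the pink cross

(moved 0.8)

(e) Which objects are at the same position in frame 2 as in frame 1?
the yellow square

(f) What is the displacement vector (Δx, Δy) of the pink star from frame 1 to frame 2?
(-1.1, 2.7)

The pink star was at (4.6, 6.7) in frame 1 and (3.5, 9.4) in frame 2.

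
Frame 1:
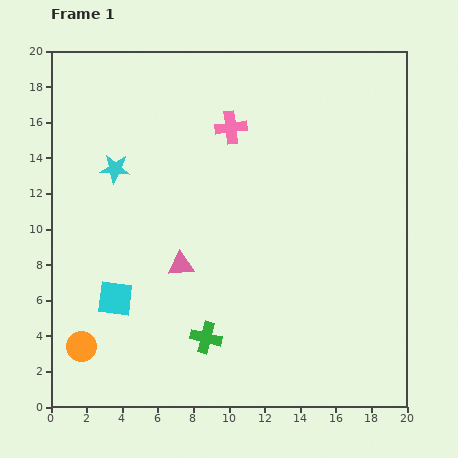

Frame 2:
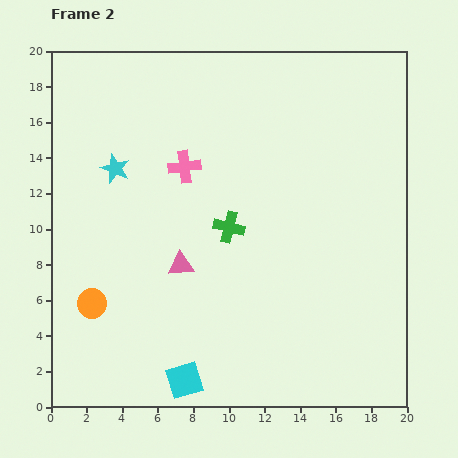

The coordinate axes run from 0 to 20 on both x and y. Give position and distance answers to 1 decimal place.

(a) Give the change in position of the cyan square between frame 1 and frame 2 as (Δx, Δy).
(3.9, -4.6)

The cyan square was at (3.6, 6.1) in frame 1 and (7.5, 1.5) in frame 2.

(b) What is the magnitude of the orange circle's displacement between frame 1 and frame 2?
2.5

The orange circle moved from (1.7, 3.4) to (2.3, 5.8), a distance of √(0.6² + 2.4²) ≈ 2.5.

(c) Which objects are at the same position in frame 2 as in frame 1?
the cyan star, the pink triangle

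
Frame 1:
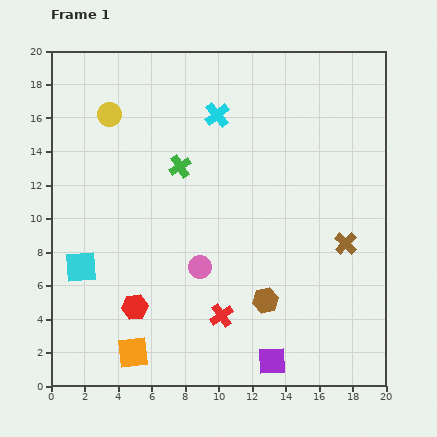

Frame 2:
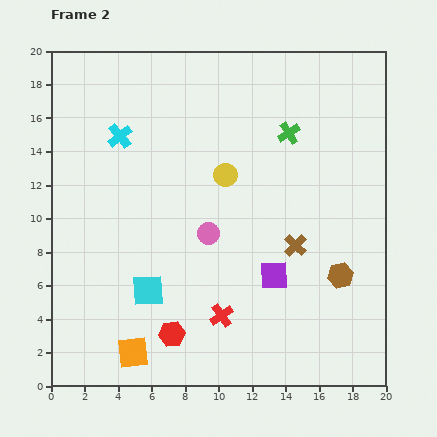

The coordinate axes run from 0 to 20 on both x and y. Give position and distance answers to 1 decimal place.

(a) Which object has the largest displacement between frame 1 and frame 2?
the yellow circle

(moved 7.8; next 6.8)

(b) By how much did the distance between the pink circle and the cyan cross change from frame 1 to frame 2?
-1.3

Distance in frame 1: 9.2. Distance in frame 2: 7.9.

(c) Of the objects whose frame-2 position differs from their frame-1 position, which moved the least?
the pink circle

(moved 2.1)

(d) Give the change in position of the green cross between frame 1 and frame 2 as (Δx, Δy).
(6.5, 2.0)

The green cross was at (7.7, 13.1) in frame 1 and (14.2, 15.1) in frame 2.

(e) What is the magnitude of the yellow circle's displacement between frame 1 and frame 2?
7.8

The yellow circle moved from (3.5, 16.2) to (10.4, 12.6), a distance of √(6.9² + 3.6²) ≈ 7.8.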